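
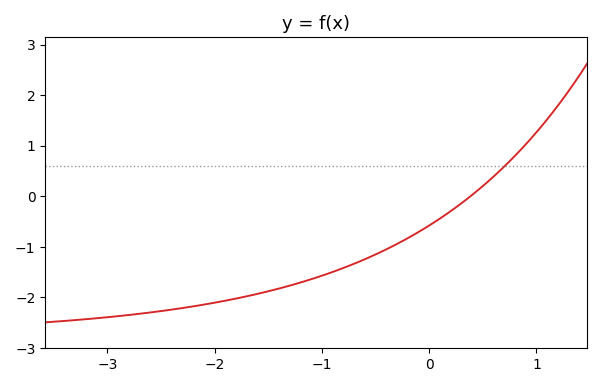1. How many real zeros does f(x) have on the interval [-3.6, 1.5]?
1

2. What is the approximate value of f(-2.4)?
-2.24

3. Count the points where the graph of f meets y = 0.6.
1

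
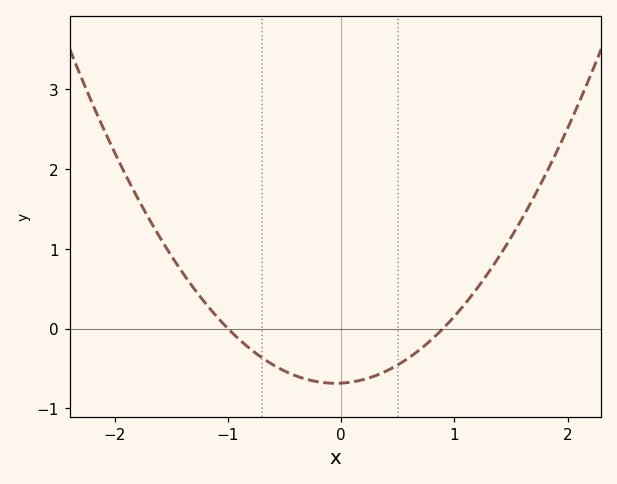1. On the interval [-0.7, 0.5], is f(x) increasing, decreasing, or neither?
neither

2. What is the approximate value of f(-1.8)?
1.64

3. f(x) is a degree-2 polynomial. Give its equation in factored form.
y = 0.76(x + 1)(x - 0.9)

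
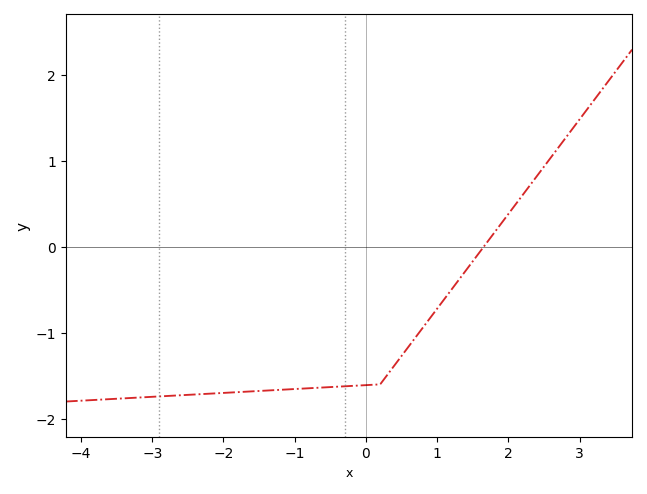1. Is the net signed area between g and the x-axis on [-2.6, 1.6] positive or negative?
negative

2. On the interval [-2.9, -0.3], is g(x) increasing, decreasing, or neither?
increasing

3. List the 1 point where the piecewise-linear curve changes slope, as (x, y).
(0.2, -1.6)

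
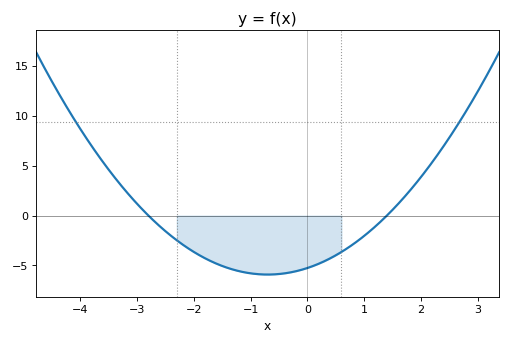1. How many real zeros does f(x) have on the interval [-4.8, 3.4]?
2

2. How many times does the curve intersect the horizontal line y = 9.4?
2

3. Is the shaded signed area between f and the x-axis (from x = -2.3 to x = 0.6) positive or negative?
negative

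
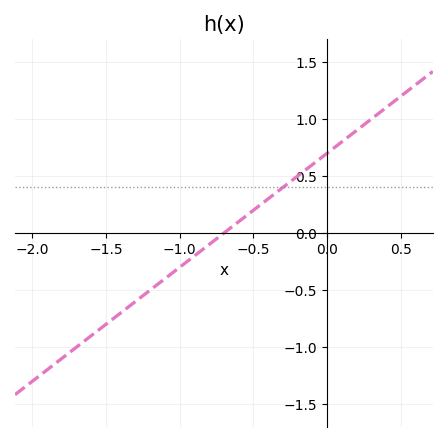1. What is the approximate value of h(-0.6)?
0.1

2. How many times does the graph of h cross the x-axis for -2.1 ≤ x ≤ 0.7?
1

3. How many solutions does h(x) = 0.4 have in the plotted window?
1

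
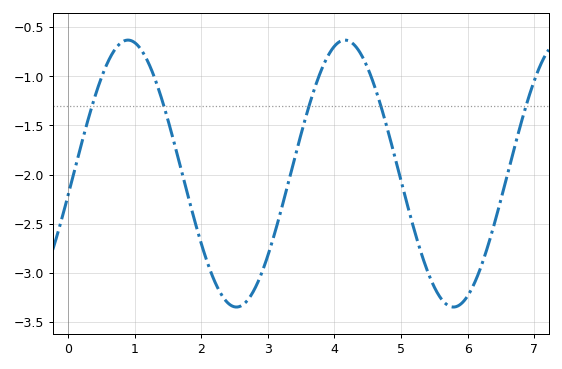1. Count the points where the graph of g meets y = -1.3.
5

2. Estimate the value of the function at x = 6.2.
-2.94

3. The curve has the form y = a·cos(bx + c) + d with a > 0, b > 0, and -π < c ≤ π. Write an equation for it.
y = 1.36cos(1.93x - 1.74) - 1.99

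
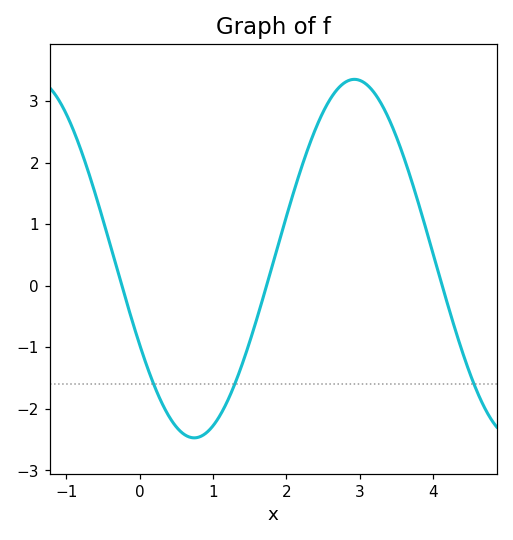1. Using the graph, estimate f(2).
1.13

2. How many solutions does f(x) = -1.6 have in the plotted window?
3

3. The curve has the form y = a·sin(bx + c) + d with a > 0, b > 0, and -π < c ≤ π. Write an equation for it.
y = 2.91sin(1.44x - 2.64) + 0.44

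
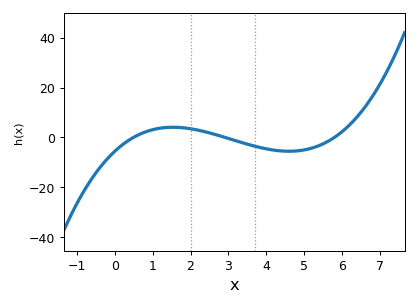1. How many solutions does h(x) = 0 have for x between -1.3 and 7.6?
3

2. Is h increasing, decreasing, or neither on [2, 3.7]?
decreasing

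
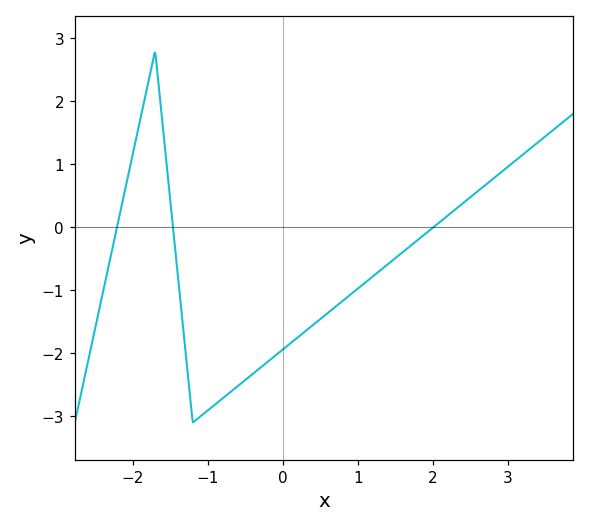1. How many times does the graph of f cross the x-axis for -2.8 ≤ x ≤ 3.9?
3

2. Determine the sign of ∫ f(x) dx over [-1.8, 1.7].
negative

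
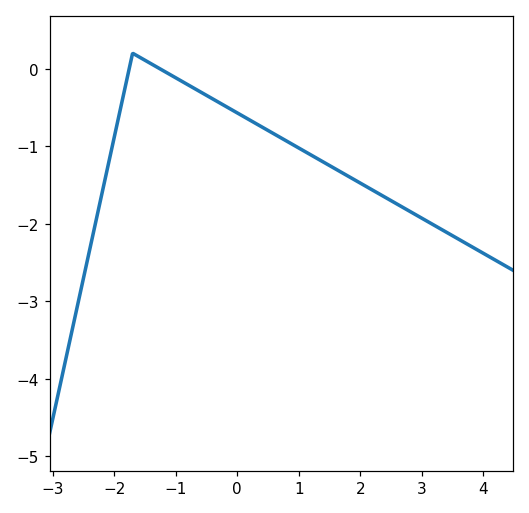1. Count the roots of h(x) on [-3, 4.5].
2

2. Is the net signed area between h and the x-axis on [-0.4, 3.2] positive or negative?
negative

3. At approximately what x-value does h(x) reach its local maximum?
-1.6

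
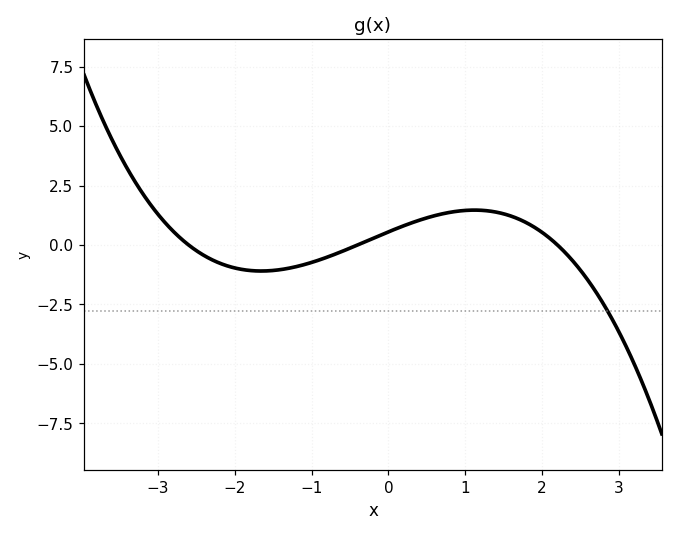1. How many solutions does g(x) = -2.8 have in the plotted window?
1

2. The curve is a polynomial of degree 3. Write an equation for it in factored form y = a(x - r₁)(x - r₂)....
y = -0.24(x + 2.6)(x + 0.4)(x - 2.2)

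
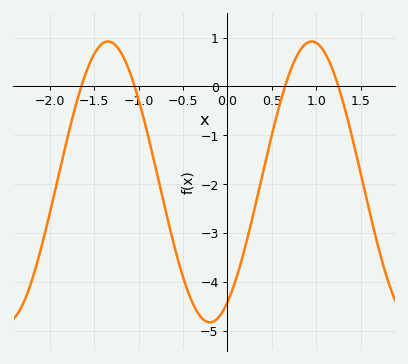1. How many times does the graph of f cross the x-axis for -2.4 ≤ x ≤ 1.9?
4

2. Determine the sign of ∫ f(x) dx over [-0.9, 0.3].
negative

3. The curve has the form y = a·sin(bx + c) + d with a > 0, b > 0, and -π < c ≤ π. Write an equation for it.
y = 2.87sin(2.7x - 1) - 1.95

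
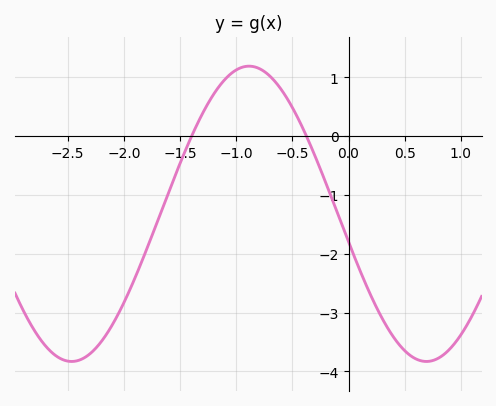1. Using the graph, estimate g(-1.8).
-1.9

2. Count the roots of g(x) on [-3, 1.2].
2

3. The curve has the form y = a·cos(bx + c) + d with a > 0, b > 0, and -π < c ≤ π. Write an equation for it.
y = 2.51cos(2x + 1.8) - 1.32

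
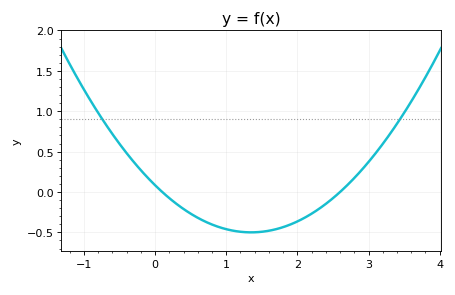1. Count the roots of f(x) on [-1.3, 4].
2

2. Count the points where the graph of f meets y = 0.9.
2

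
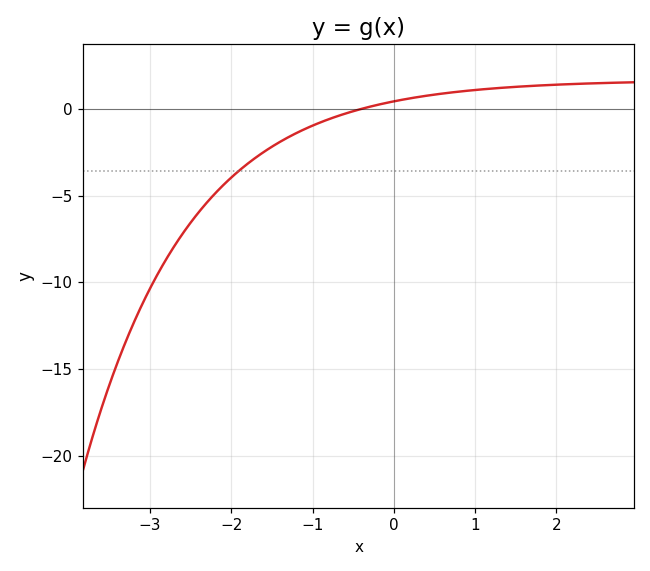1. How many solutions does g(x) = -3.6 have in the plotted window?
1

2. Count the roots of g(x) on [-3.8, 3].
1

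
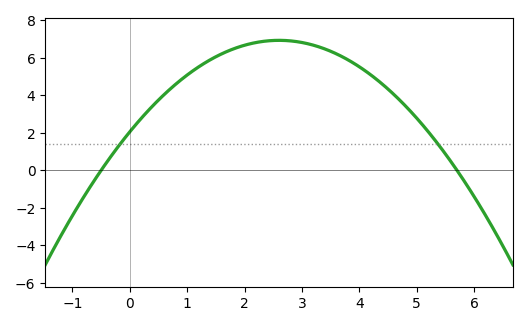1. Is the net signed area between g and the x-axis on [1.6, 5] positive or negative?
positive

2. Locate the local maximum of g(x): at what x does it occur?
2.6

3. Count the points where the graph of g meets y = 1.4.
2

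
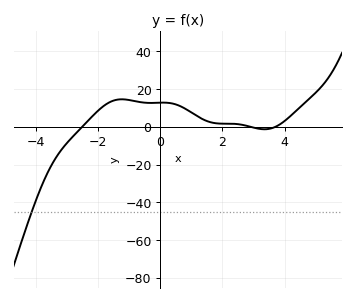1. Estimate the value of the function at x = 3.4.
-1.26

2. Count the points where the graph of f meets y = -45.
1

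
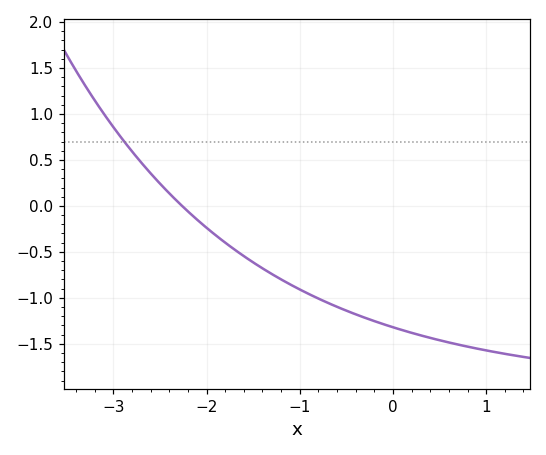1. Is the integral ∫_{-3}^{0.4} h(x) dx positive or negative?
negative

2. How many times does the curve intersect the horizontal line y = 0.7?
1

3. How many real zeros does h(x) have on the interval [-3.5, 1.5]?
1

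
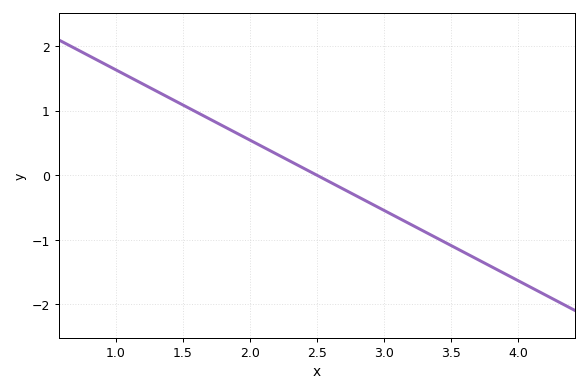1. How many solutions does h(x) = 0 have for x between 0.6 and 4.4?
1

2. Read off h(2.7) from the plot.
-0.2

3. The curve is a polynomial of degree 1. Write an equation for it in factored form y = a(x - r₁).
y = -1.09(x - 2.5)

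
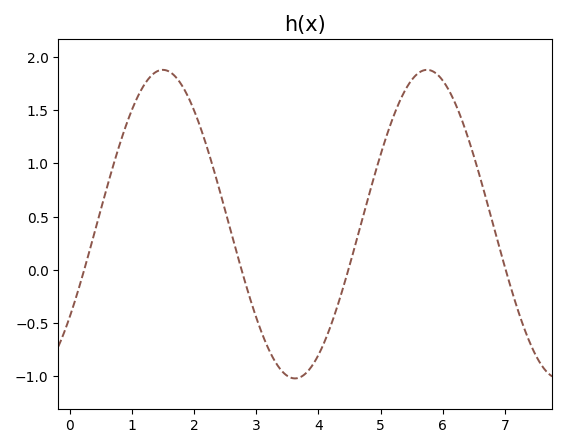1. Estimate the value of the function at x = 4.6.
0.25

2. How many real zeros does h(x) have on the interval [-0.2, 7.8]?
4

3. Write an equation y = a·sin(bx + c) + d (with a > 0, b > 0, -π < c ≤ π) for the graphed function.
y = 1.45sin(1.5x - 0.65) + 0.43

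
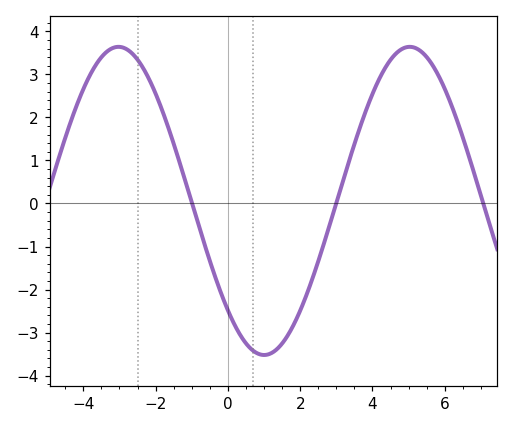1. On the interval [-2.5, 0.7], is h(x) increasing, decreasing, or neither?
decreasing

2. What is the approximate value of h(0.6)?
-3.3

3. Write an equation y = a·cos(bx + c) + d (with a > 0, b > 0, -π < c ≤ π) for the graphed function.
y = 3.58cos(0.78x + 2.4) + 0.06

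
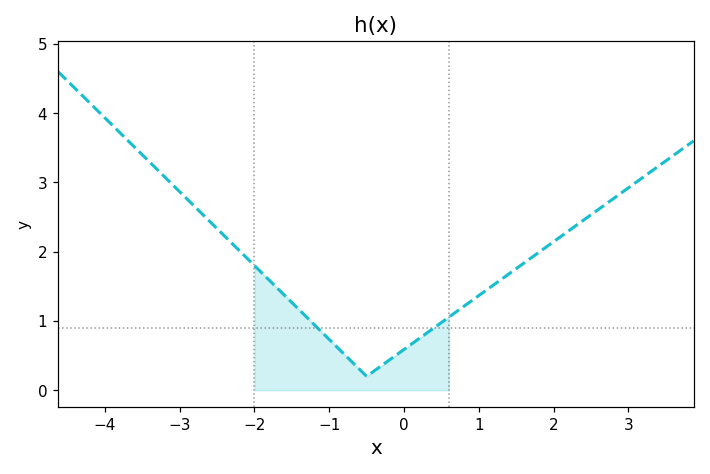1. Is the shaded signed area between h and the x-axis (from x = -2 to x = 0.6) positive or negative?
positive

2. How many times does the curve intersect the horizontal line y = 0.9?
2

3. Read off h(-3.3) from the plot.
3.2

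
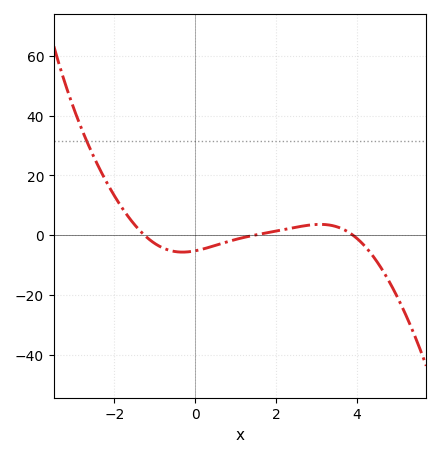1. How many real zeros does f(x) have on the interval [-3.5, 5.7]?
3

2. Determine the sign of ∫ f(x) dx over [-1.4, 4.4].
negative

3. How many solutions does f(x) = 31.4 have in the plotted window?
1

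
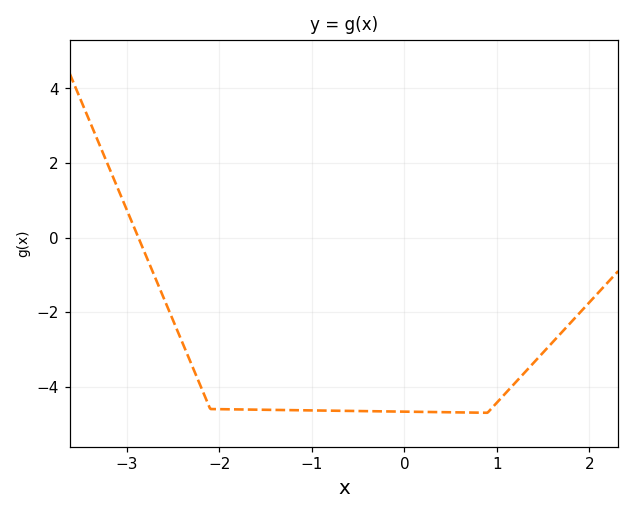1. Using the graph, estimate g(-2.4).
-2.82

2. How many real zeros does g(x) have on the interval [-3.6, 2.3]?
1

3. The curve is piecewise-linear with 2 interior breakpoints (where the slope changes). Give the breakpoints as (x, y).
(-2.1, -4.6); (0.9, -4.7)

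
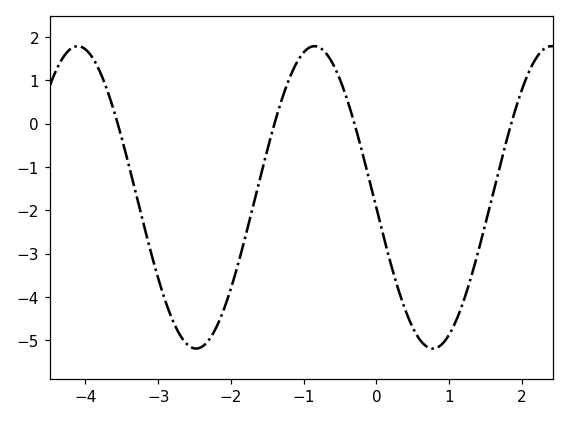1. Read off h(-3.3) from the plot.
-1.6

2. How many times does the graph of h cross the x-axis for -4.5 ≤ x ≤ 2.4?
4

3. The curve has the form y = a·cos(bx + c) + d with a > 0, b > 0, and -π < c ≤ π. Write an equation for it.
y = 3.49cos(1.9x + 1.6) - 1.7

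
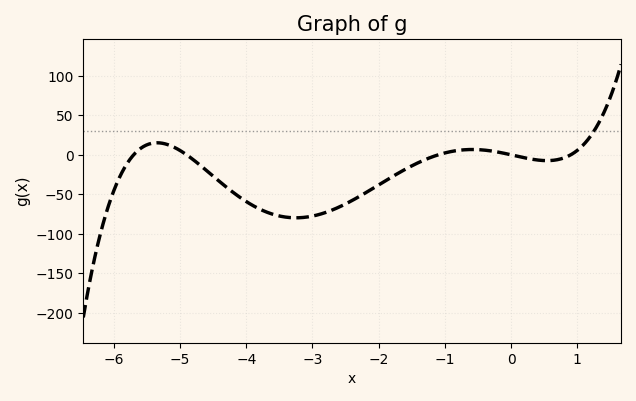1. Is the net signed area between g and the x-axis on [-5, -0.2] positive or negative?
negative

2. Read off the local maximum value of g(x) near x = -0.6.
6.71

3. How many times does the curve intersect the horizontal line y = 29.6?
1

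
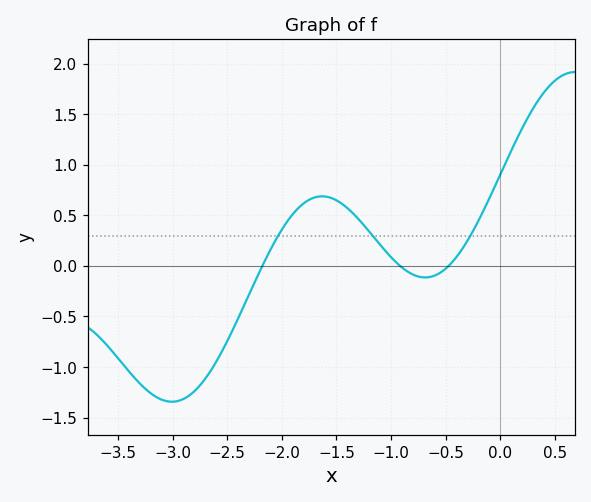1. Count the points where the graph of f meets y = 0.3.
3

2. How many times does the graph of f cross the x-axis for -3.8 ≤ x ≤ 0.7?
3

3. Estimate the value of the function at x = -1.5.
0.648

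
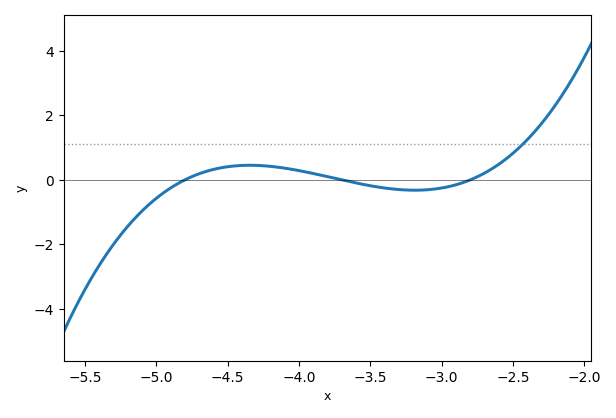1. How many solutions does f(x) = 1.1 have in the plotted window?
1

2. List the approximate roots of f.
-4.8, -3.7, -2.8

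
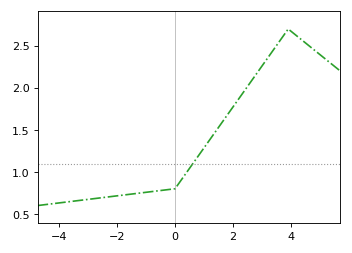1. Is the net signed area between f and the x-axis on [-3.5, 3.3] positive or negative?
positive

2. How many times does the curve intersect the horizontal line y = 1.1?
1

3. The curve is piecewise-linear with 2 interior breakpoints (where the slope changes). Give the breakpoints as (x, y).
(0, 0.8); (3.9, 2.7)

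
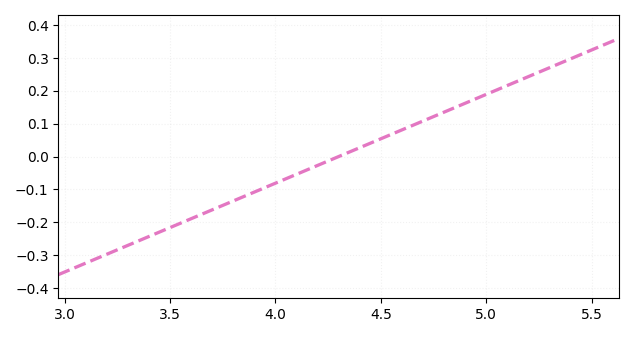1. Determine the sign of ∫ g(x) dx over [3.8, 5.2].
positive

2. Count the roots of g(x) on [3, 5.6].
1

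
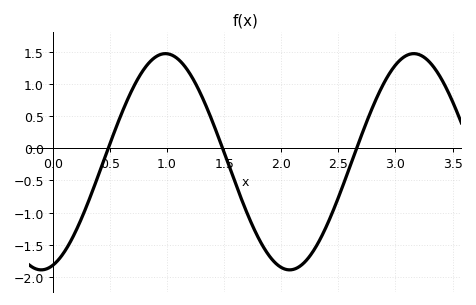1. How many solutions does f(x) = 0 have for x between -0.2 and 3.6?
3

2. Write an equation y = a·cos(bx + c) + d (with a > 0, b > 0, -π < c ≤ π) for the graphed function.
y = 1.68cos(2.89x - 2.85) - 0.21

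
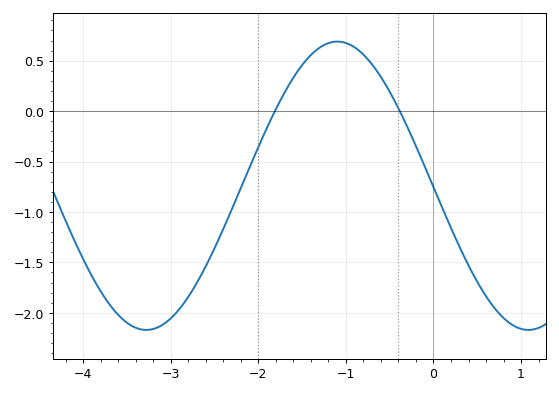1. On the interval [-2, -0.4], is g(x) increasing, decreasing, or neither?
neither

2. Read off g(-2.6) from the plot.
-1.54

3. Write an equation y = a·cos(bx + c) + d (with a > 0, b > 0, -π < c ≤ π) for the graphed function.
y = 1.43cos(1.44x + 1.58) - 0.74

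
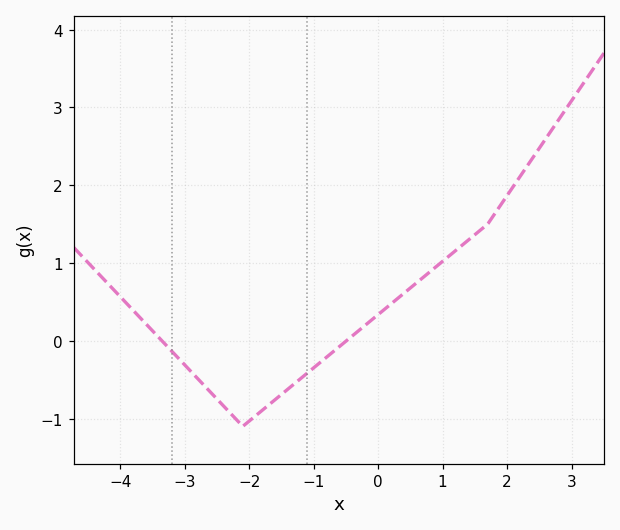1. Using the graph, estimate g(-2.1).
-1.1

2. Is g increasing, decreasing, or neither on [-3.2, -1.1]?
neither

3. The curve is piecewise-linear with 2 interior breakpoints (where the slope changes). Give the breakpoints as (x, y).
(-2.1, -1.1); (1.7, 1.5)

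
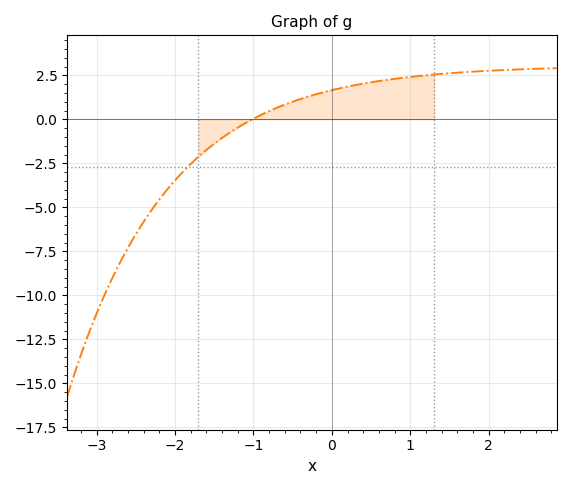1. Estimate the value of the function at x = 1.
2.41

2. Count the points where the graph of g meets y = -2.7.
1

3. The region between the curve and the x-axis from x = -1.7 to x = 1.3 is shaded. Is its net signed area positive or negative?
positive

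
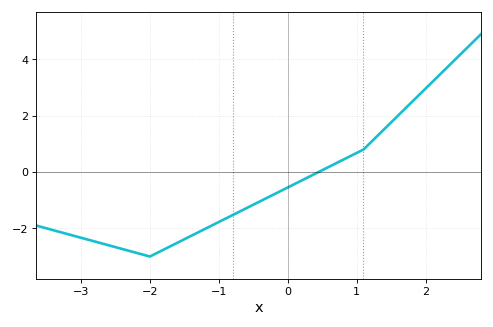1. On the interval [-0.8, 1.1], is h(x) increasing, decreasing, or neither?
increasing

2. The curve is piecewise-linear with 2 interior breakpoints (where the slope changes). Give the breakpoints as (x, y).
(-2, -3); (1.1, 0.8)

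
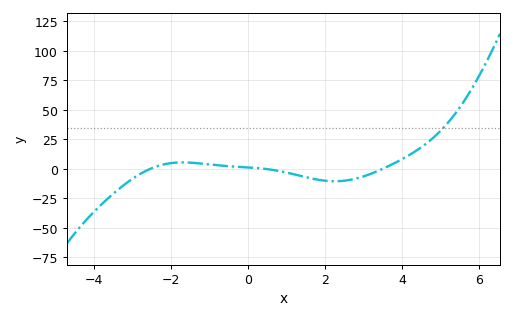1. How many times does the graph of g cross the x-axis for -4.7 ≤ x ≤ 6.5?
3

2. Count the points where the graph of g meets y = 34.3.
1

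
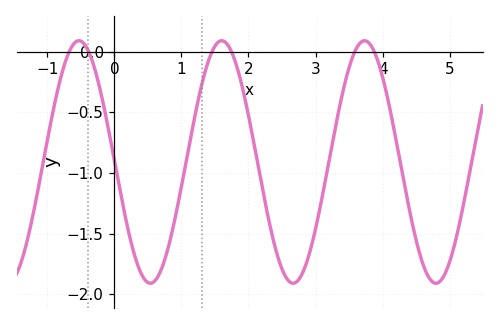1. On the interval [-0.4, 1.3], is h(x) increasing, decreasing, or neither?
neither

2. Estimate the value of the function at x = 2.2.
-1.11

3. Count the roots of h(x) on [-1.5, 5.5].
6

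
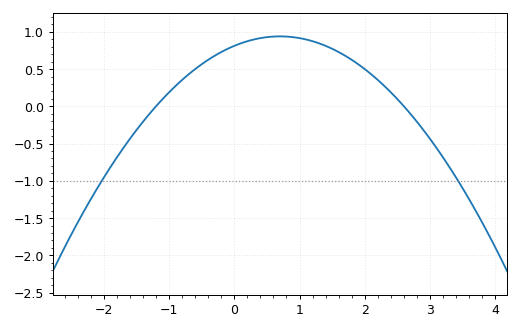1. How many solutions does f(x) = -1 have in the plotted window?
2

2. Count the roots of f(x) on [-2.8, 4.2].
2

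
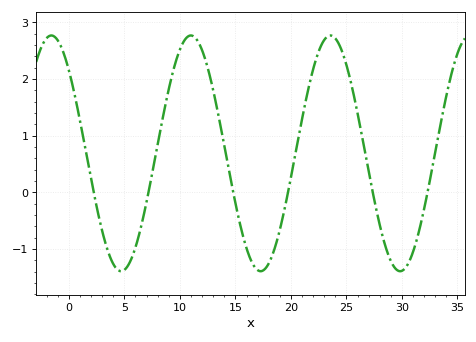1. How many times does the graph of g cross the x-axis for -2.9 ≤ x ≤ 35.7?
6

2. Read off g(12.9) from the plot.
1.89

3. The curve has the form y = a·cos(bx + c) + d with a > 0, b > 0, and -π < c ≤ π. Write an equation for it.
y = 2.08cos(0.5x + 0.79) + 0.69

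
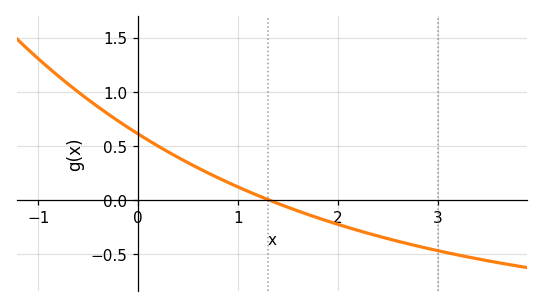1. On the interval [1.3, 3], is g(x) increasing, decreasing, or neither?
decreasing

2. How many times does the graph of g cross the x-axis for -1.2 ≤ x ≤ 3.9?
1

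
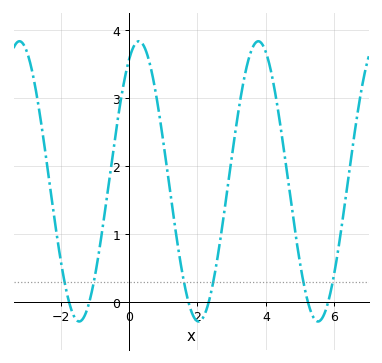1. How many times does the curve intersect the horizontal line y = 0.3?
6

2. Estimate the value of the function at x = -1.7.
-0.084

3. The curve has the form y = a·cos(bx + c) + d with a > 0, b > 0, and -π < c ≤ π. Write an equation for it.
y = 2.06cos(1.8x - 0.522) + 1.78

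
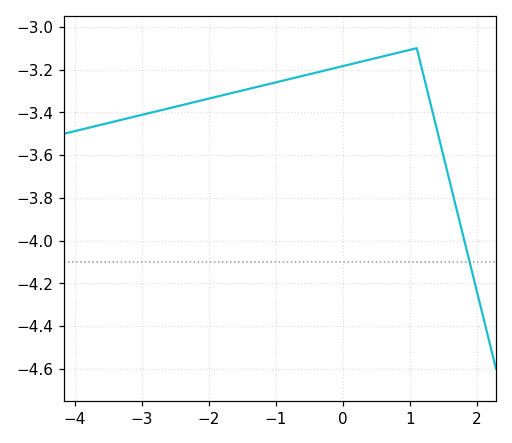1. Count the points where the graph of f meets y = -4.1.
1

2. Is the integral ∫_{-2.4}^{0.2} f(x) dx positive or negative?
negative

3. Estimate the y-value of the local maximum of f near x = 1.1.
-3.1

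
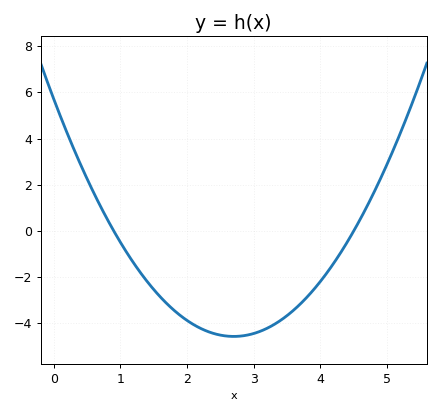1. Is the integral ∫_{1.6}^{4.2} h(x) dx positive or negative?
negative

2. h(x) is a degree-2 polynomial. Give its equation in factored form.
y = 1.41(x - 0.9)(x - 4.5)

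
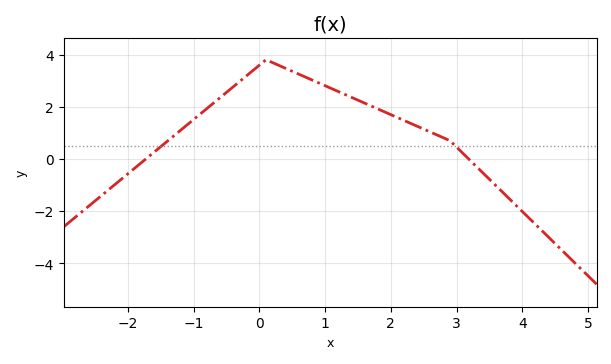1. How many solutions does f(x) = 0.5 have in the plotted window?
2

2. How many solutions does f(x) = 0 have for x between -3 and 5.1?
2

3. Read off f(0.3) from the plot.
3.58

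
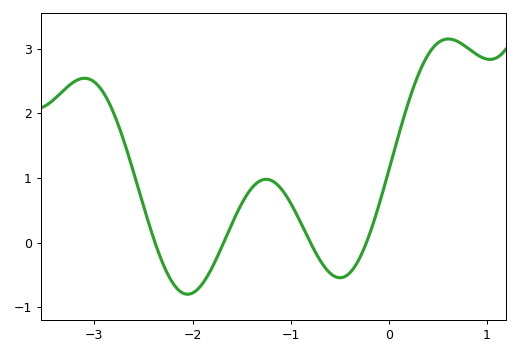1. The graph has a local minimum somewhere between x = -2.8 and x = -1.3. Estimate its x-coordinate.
-2.05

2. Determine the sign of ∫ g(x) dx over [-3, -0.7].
positive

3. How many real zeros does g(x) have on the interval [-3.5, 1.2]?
4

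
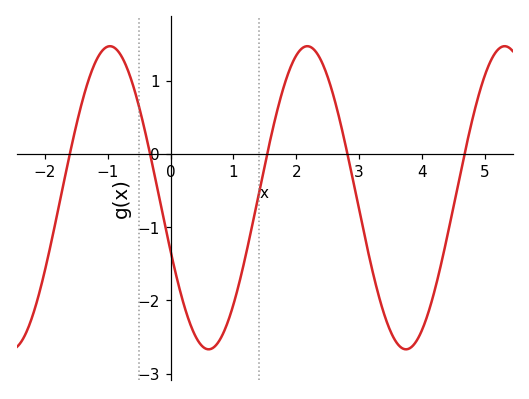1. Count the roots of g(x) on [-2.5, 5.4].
5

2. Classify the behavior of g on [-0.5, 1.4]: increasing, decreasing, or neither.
neither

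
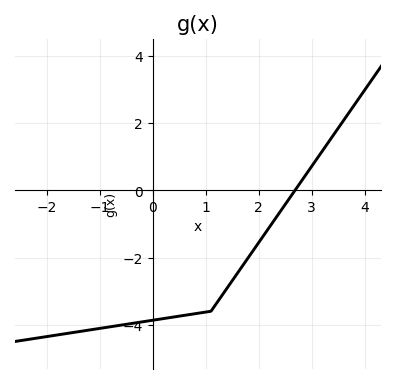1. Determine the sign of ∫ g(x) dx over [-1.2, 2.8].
negative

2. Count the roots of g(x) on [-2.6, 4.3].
1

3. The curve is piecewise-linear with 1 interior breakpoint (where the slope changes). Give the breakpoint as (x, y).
(1.1, -3.6)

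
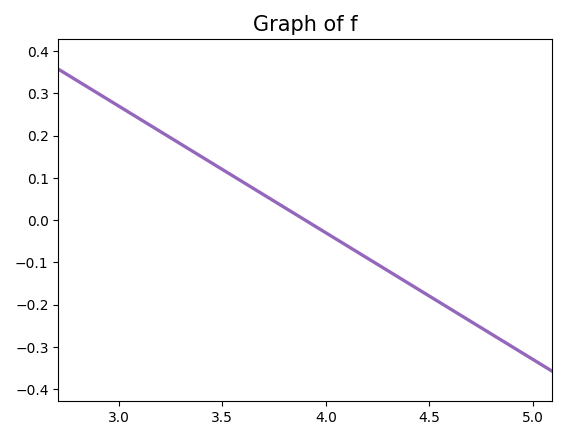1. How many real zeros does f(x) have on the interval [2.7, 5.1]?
1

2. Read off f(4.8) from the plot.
-0.27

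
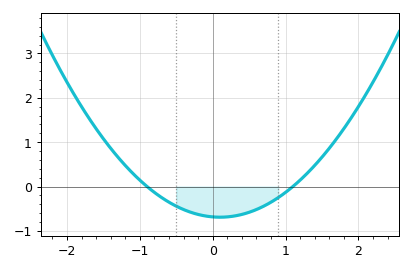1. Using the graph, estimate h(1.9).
1.5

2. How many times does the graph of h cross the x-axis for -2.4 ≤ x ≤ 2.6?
2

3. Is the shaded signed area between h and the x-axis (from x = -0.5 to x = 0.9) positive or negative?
negative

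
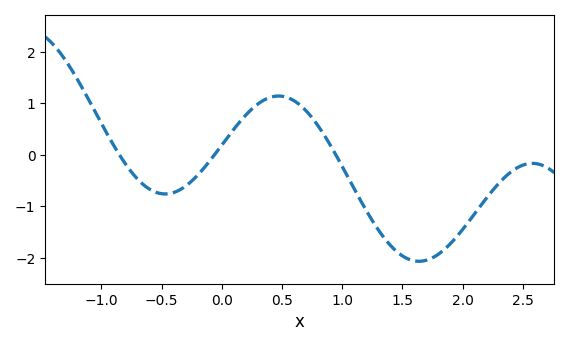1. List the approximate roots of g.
-0.852, -0.06, 0.946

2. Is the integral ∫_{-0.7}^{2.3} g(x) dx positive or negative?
negative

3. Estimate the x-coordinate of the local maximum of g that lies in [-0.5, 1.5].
0.472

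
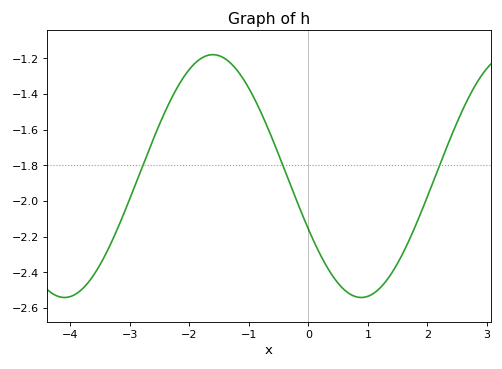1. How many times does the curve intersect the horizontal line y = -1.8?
3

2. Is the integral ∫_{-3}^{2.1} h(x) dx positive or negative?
negative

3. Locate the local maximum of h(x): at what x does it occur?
-1.61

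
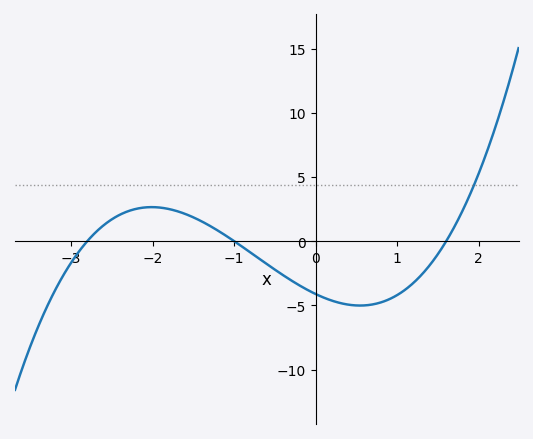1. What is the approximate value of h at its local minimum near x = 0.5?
-5.02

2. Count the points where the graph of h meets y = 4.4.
1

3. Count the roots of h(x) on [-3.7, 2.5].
3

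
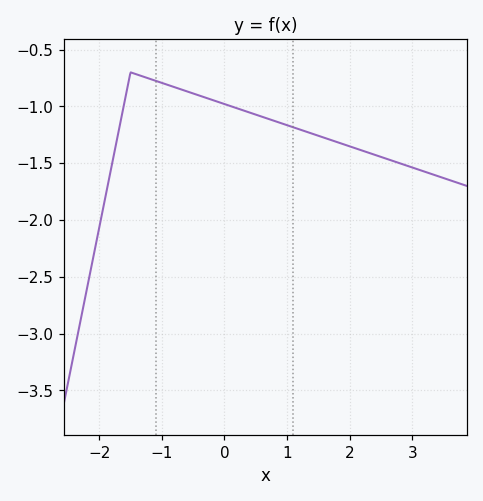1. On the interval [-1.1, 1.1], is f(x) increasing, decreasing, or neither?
decreasing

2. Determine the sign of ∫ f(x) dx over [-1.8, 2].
negative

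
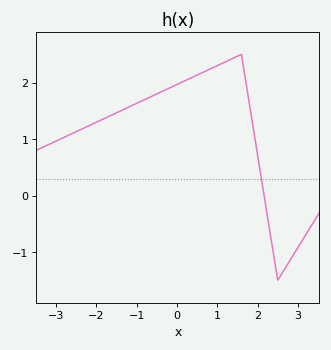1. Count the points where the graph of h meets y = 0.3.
1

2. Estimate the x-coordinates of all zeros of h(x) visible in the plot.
2.2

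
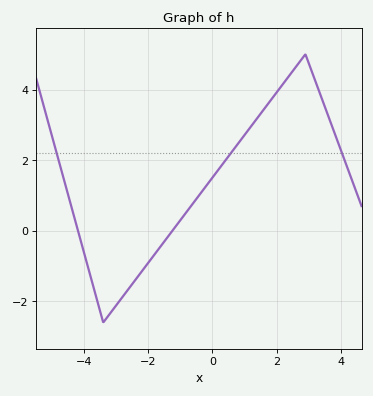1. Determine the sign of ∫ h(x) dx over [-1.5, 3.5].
positive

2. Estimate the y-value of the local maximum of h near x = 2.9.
5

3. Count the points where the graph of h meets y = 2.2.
3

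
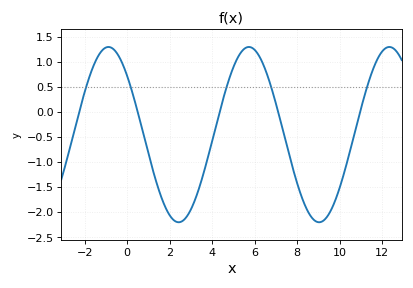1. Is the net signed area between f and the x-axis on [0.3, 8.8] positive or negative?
negative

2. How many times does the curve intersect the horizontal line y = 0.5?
5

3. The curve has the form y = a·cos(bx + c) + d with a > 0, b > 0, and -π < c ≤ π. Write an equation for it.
y = 1.75cos(0.95x + 0.84) - 0.45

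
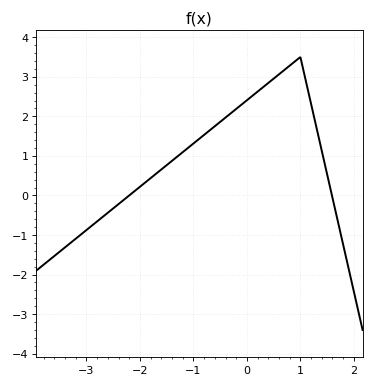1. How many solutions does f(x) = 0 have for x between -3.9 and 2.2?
2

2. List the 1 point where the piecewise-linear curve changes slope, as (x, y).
(1, 3.5)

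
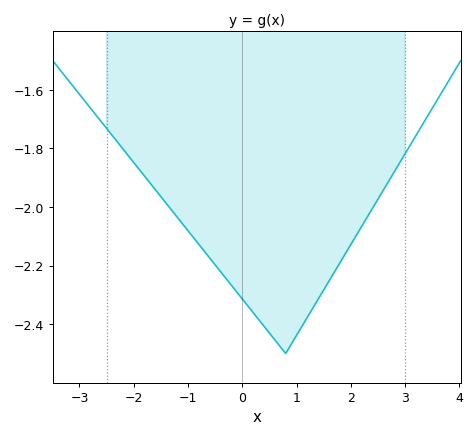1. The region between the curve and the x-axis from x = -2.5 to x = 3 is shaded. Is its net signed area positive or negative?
negative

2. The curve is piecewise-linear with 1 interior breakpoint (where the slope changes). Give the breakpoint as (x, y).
(0.8, -2.5)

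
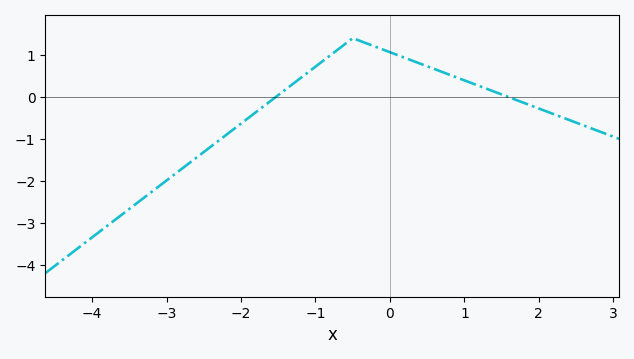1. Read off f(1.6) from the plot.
-0.009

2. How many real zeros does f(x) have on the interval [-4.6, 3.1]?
2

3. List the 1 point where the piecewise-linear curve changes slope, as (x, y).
(-0.5, 1.4)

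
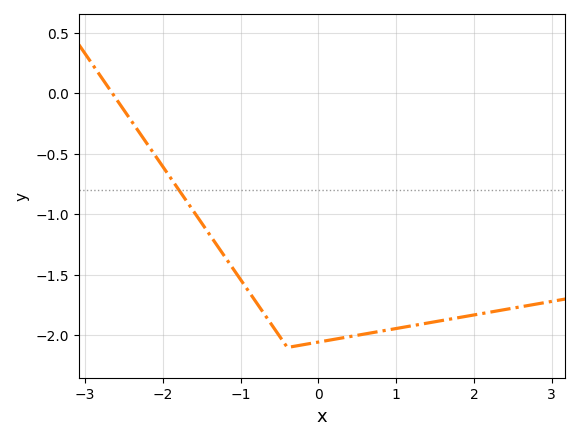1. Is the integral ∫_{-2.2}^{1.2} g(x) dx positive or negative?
negative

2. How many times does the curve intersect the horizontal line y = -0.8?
1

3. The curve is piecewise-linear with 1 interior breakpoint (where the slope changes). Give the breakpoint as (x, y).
(-0.4, -2.1)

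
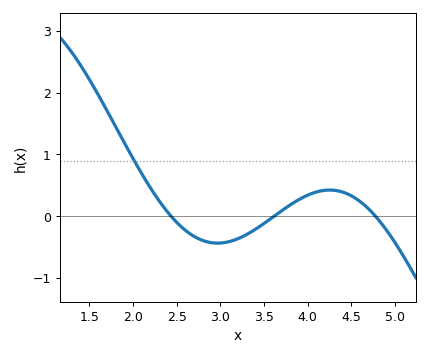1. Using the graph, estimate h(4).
0.338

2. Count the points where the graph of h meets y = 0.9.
1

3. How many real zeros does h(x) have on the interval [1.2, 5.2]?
3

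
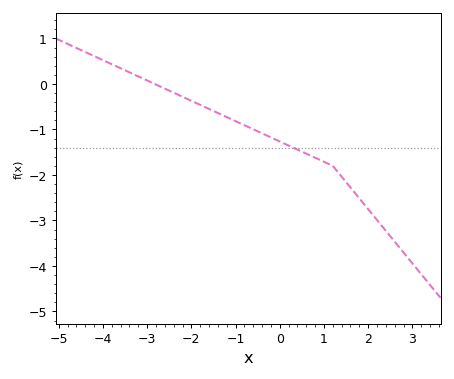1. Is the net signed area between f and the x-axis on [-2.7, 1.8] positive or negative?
negative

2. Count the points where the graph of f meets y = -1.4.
1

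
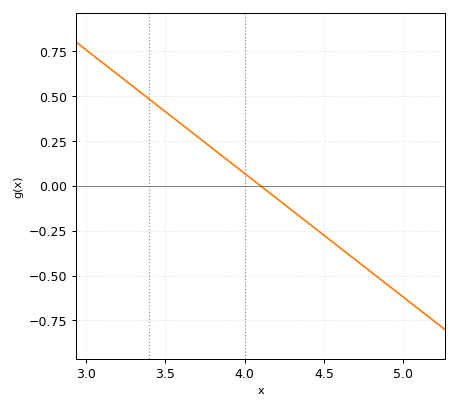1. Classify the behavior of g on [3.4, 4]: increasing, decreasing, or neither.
decreasing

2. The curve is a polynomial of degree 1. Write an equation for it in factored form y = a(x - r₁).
y = -0.69(x - 4.1)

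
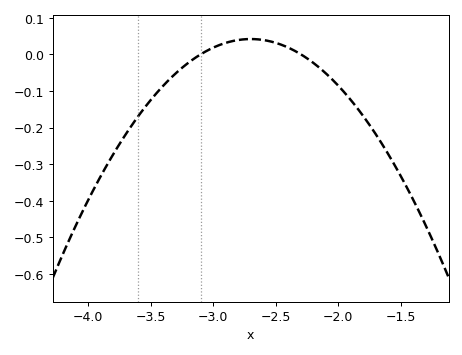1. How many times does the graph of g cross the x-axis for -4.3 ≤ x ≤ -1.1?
2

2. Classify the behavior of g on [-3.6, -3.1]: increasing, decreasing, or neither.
increasing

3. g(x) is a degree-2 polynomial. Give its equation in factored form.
y = -0.26(x + 3.1)(x + 2.3)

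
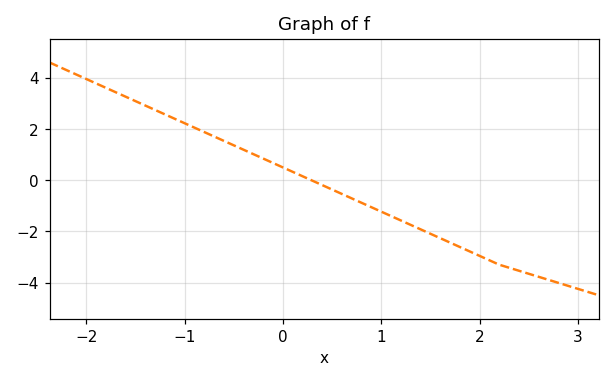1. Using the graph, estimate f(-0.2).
0.845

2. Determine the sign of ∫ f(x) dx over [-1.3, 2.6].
negative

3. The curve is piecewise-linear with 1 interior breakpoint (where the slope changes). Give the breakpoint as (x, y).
(2.2, -3.3)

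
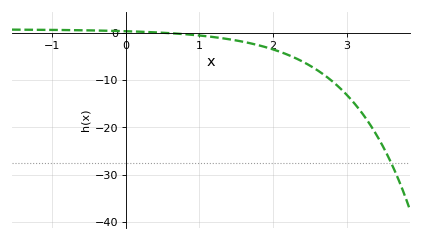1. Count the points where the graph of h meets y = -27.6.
1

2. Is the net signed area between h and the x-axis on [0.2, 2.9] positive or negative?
negative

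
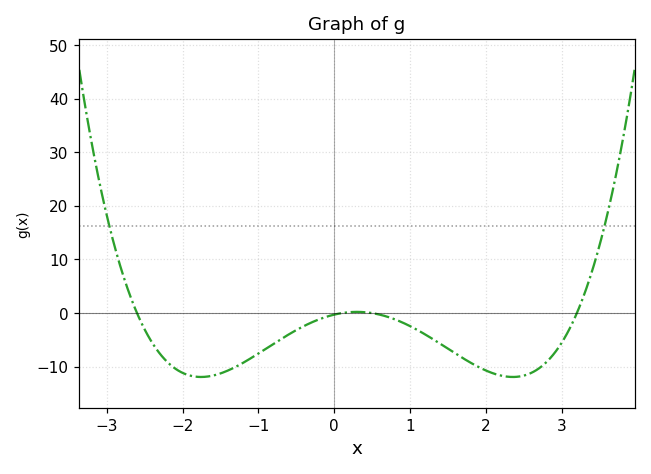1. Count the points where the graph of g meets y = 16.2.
2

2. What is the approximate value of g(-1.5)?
-11.2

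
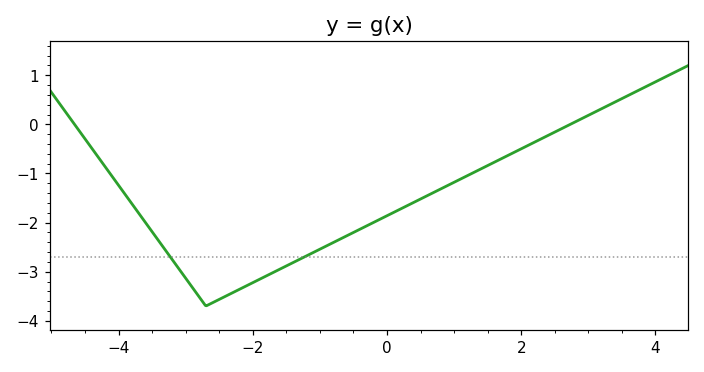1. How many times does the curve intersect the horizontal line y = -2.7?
2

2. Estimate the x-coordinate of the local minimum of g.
-2.6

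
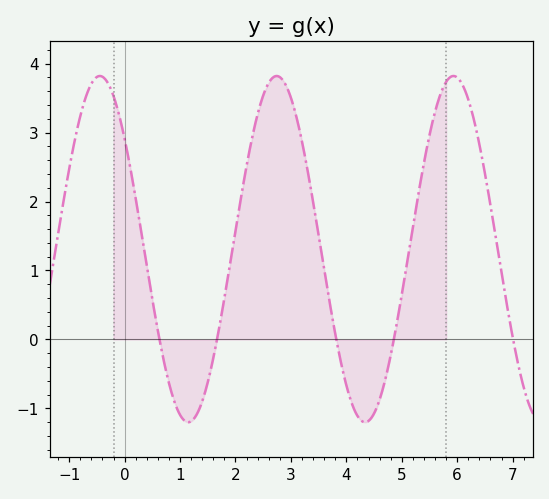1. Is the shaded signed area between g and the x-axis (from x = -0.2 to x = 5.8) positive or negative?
positive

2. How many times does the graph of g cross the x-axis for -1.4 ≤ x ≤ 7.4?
5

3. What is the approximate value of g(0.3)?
1.6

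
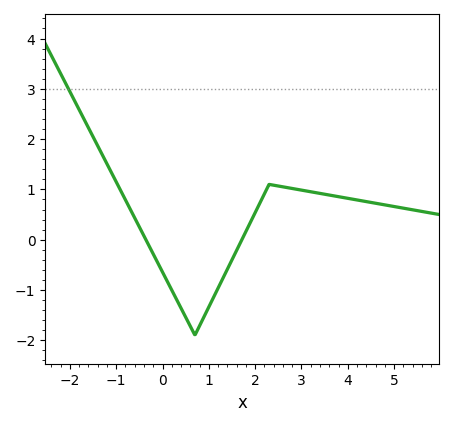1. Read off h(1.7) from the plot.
0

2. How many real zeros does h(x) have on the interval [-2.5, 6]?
2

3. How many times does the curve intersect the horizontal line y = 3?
1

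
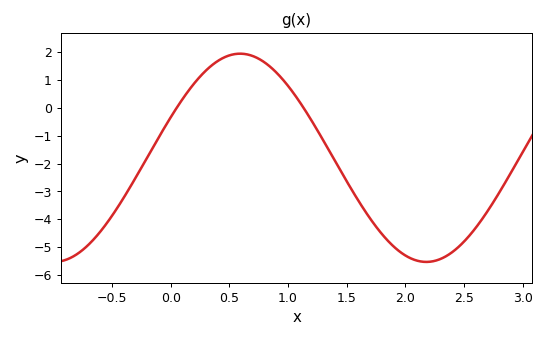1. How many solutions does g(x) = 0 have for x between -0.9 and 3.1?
2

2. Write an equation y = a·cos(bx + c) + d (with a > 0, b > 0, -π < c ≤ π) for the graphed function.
y = 3.74cos(2x - 1.2) - 1.79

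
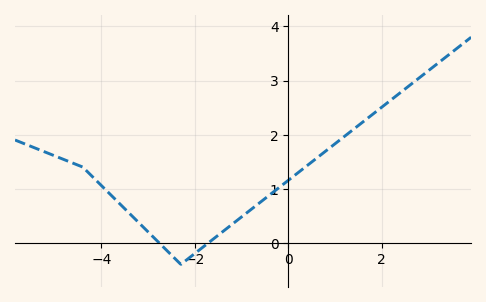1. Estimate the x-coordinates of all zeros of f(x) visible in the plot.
-2.77, -1.71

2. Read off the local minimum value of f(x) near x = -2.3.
-0.399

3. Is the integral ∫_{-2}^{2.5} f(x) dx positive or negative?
positive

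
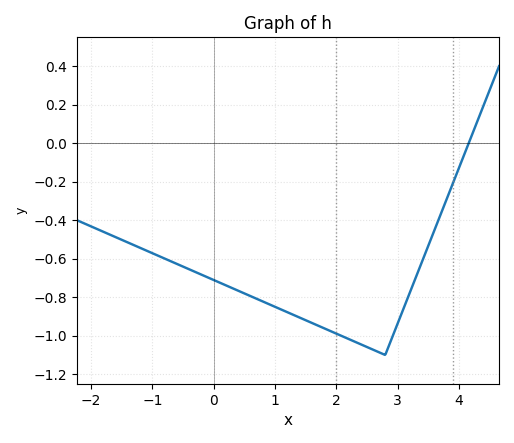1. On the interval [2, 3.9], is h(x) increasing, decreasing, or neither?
neither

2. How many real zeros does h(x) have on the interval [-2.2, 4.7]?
1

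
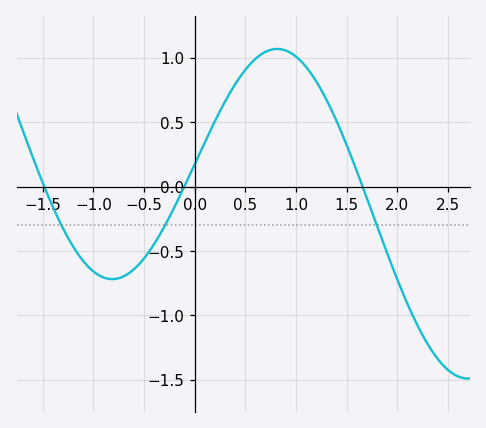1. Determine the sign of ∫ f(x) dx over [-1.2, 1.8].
positive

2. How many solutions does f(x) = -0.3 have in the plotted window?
3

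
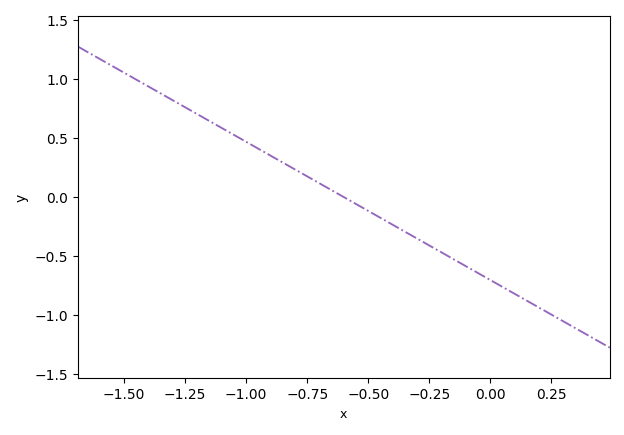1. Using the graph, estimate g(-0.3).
-0.35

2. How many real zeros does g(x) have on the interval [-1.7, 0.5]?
1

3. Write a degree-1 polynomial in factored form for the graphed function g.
y = -1.17(x + 0.6)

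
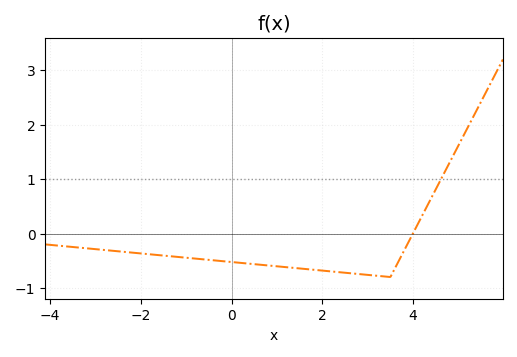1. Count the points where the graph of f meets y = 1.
1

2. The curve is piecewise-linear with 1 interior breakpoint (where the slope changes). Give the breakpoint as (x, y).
(3.5, -0.8)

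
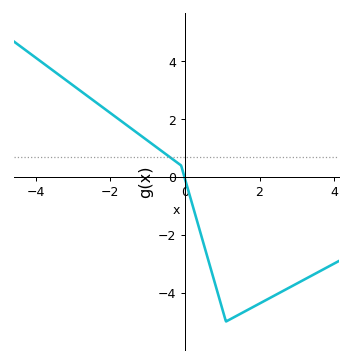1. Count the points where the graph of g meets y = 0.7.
1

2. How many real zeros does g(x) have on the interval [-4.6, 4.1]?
1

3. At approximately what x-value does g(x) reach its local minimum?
1.1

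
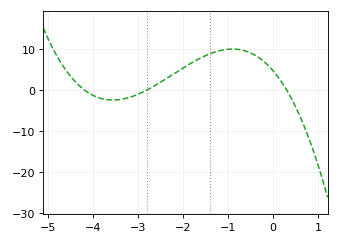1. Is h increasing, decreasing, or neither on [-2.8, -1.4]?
increasing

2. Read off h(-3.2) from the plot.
-2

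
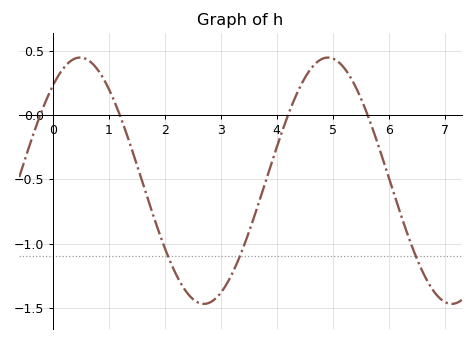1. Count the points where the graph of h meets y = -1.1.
3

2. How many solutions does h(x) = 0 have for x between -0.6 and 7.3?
4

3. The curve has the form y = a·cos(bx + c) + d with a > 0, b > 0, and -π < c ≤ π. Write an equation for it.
y = 0.96cos(1.4x - 0.69) - 0.51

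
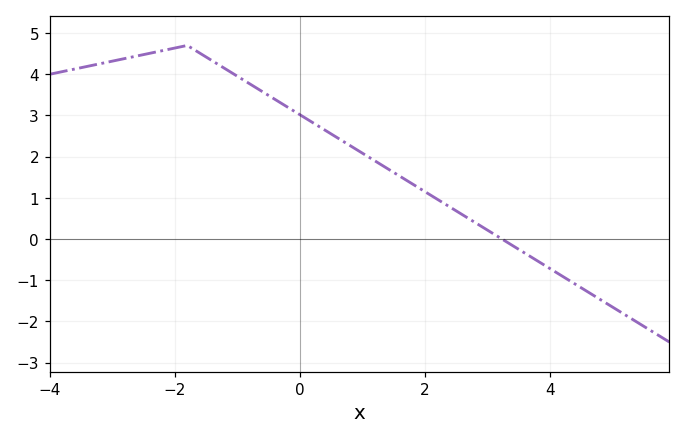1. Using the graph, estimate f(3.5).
-0.2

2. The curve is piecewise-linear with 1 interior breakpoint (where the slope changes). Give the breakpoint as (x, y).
(-1.8, 4.7)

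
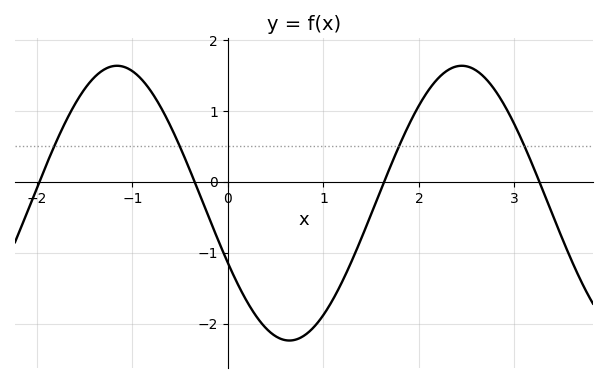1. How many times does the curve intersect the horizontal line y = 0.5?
4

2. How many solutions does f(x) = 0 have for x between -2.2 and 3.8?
4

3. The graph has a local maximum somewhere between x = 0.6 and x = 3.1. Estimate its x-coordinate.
2.45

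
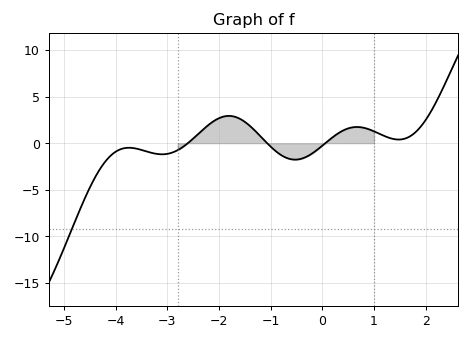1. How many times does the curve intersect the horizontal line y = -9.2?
1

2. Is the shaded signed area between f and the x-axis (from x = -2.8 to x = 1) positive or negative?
positive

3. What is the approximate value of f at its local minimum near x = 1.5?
0.387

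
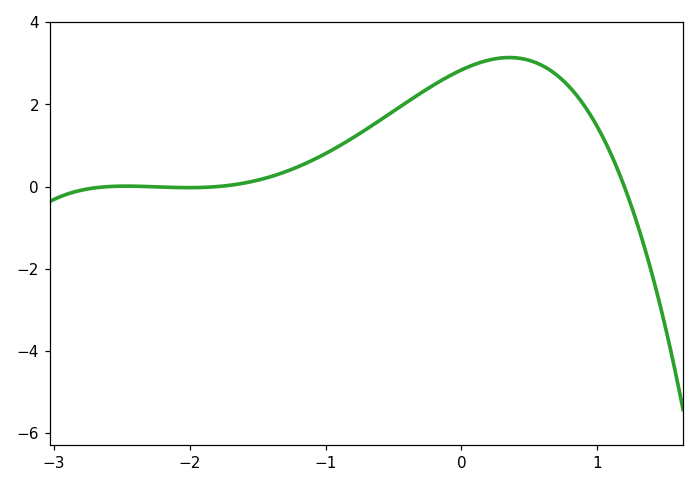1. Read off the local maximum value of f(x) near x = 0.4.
3.2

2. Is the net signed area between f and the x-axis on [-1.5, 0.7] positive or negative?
positive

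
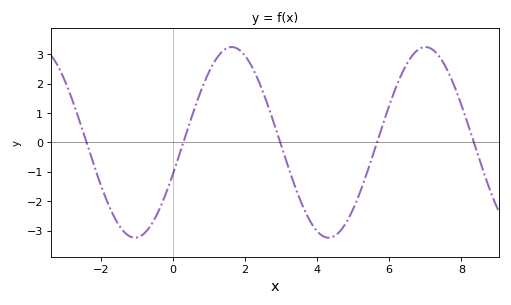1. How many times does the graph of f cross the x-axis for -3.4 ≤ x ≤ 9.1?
5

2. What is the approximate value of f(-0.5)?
-2.59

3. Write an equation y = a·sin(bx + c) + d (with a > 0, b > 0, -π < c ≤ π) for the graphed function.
y = 3.24sin(1.17x - 0.34) + 0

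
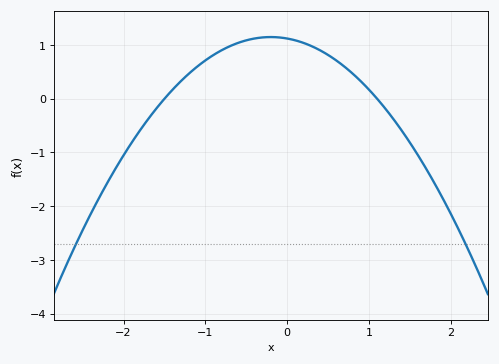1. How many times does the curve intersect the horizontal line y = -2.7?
2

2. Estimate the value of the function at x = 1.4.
-0.6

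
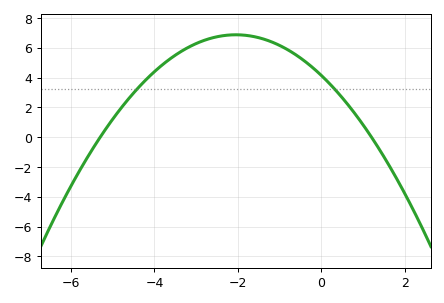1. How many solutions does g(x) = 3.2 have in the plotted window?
2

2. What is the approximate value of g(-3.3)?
5.85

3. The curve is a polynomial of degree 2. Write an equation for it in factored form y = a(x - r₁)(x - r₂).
y = -0.65(x + 5.3)(x - 1.2)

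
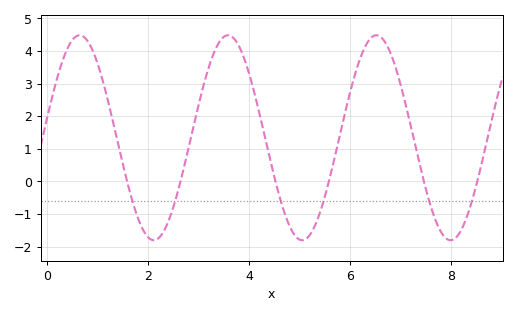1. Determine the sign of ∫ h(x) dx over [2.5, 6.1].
positive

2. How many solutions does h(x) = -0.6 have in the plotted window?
6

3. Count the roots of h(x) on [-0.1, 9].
6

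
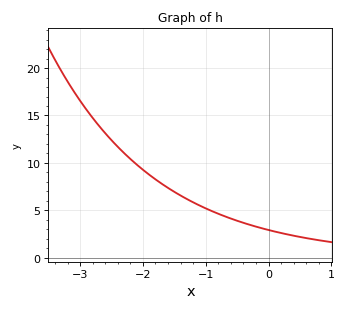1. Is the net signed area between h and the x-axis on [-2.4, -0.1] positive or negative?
positive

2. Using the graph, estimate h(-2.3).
11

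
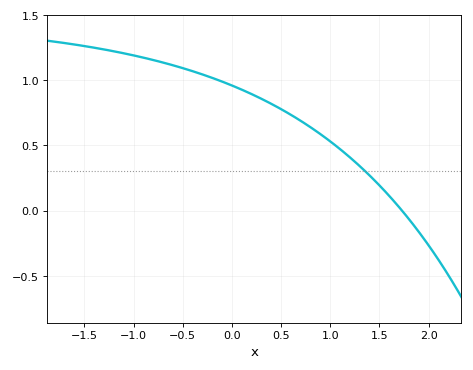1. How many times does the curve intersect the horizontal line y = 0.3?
1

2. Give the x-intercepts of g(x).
1.7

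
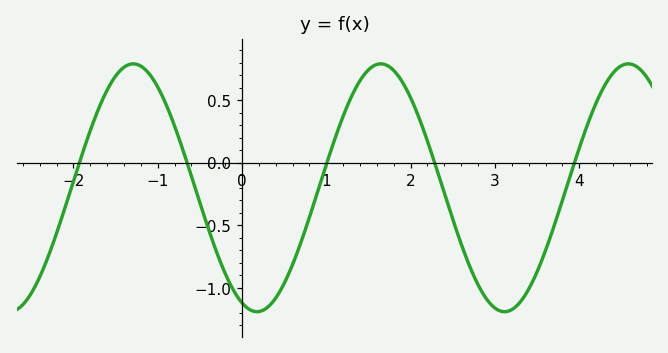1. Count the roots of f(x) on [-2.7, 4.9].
5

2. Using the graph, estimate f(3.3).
-1.1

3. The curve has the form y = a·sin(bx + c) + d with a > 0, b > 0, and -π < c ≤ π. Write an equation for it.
y = 0.99sin(2.1x - 2) - 0.2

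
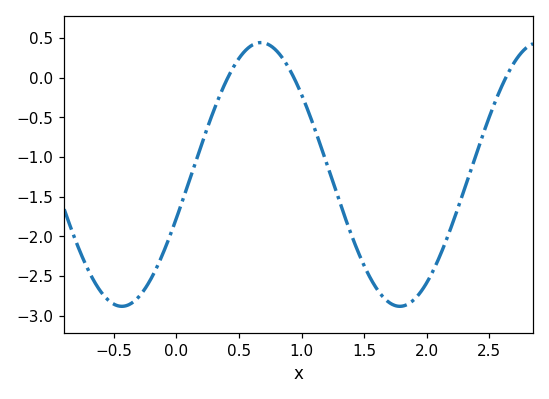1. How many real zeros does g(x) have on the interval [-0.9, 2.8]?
3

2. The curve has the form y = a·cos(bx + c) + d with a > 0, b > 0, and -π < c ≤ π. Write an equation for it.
y = 1.66cos(2.8x - 1.9) - 1.22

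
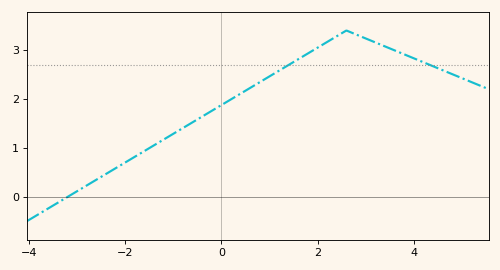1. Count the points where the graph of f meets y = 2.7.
2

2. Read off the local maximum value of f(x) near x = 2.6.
3.4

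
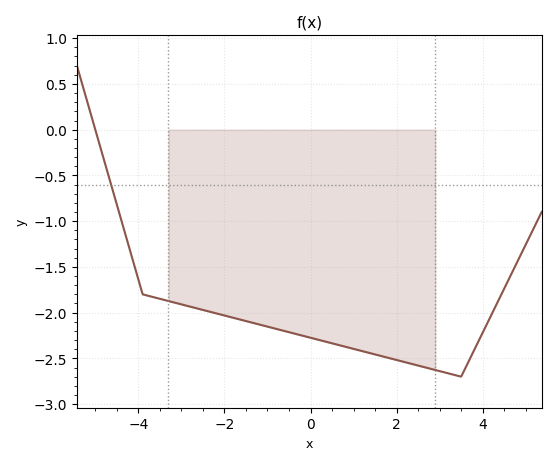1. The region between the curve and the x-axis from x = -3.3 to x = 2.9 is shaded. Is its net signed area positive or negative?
negative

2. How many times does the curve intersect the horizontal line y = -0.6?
1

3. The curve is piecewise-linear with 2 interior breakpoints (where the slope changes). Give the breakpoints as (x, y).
(-3.9, -1.8); (3.5, -2.7)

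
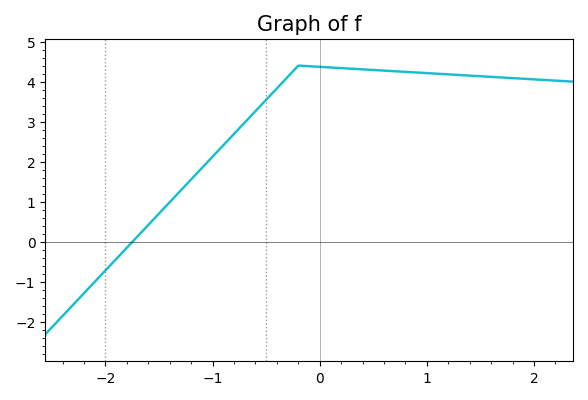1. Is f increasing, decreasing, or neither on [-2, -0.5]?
increasing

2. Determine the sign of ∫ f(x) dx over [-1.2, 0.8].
positive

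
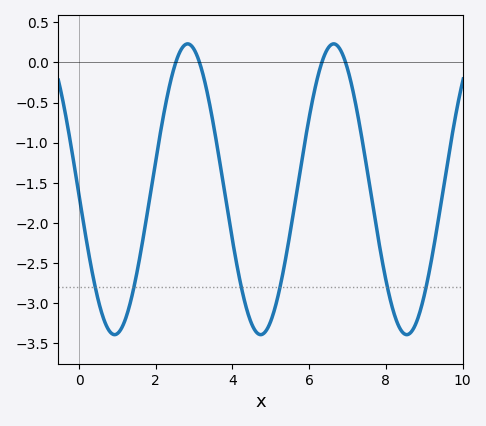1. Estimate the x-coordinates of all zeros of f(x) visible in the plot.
2.52, 3.14, 6.33, 6.95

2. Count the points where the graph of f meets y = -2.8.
6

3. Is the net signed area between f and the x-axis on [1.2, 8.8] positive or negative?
negative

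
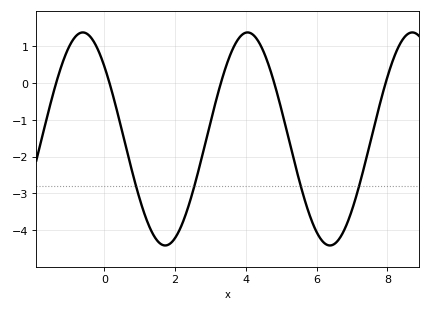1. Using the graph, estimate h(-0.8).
1.28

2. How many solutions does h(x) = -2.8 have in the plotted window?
4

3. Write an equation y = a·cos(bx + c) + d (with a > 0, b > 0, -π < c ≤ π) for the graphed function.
y = 2.9cos(1.35x + 0.82) - 1.52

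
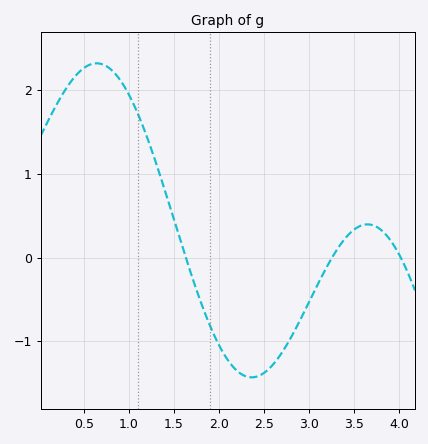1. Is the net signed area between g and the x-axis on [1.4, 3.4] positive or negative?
negative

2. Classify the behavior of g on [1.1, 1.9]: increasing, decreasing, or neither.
decreasing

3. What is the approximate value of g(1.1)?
1.7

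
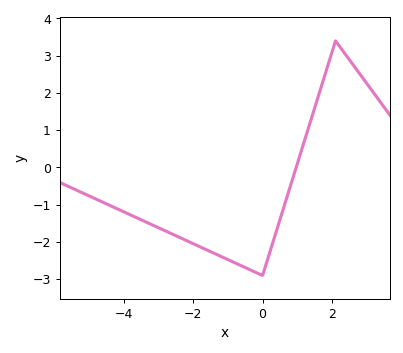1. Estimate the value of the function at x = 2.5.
2.9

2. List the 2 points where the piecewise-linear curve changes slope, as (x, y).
(0, -2.9); (2.1, 3.4)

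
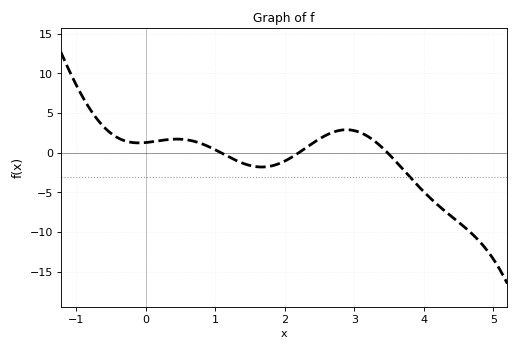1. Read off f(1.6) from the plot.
-2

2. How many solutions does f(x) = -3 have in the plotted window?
1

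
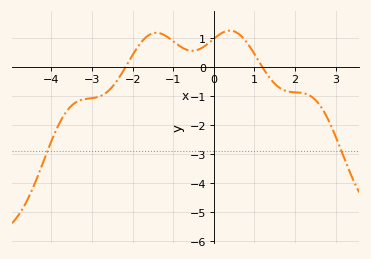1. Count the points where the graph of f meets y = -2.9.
2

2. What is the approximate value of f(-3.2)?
-1.12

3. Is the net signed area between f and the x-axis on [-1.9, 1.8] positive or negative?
positive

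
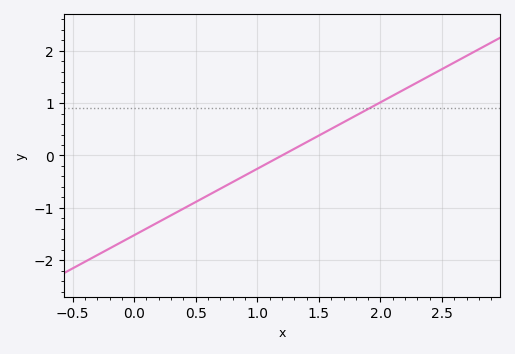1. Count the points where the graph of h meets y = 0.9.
1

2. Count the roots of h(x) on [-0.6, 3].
1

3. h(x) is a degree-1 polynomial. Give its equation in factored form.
y = 1.27(x - 1.2)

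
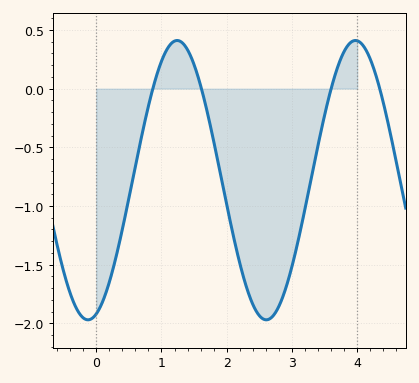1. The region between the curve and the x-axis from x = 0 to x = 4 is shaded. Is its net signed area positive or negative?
negative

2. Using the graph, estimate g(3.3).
-0.75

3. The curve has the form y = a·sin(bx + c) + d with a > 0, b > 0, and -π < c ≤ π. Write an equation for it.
y = 1.19sin(2.3x - 1.28) - 0.78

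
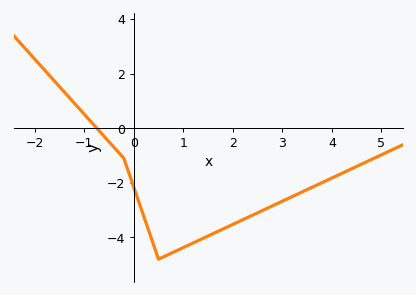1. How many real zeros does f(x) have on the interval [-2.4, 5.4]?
1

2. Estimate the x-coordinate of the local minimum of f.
0.5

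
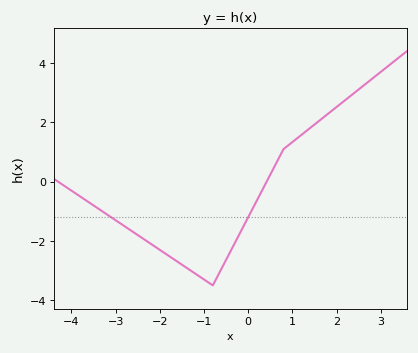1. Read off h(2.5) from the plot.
3.2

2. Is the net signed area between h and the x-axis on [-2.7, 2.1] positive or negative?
negative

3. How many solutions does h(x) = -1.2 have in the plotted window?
2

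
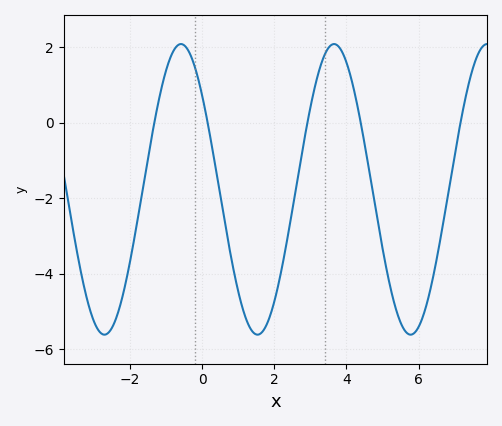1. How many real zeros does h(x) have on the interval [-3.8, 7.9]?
5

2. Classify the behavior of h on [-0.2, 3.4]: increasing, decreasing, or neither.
neither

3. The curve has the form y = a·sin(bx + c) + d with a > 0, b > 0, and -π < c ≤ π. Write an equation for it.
y = 3.85sin(1.48x + 2.44) - 1.76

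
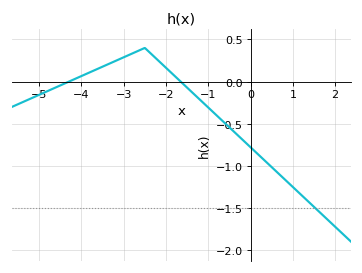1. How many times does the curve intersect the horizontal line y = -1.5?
1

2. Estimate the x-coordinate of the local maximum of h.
-2.5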